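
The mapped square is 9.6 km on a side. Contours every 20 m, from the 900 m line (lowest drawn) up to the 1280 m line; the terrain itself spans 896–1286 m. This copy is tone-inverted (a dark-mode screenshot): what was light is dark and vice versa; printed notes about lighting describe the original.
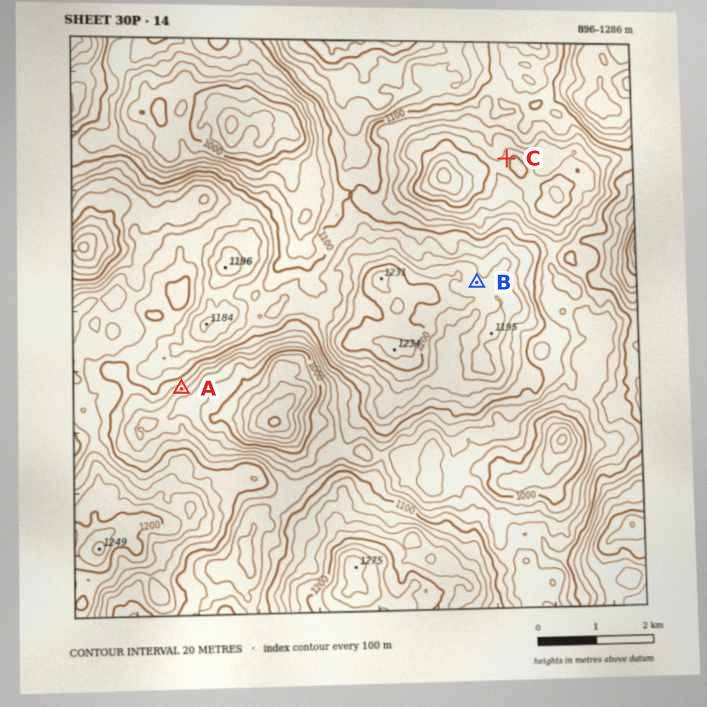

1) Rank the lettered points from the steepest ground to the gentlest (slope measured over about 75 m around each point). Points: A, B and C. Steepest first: A C B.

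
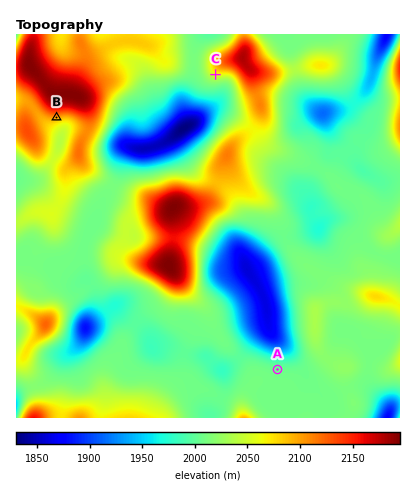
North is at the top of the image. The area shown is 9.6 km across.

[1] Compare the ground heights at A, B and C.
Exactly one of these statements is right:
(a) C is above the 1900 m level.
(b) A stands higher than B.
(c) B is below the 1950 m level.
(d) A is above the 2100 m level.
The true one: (a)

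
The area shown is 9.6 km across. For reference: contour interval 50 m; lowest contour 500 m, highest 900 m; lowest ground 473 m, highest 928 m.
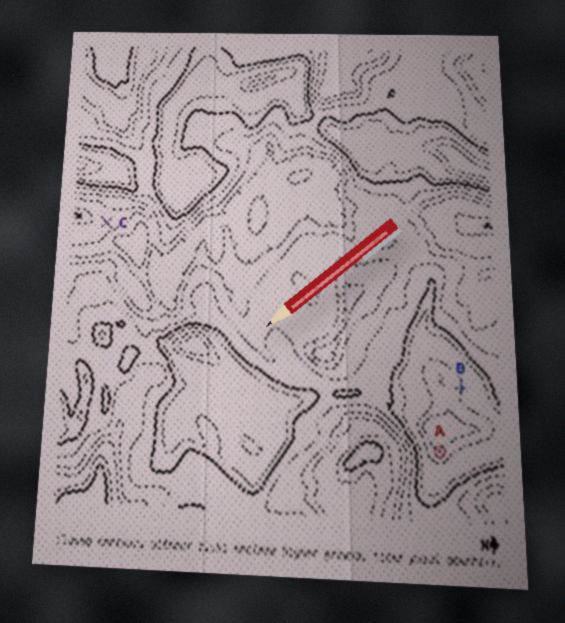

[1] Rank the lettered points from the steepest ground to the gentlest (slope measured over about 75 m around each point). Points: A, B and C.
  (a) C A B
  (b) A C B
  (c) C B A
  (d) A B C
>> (d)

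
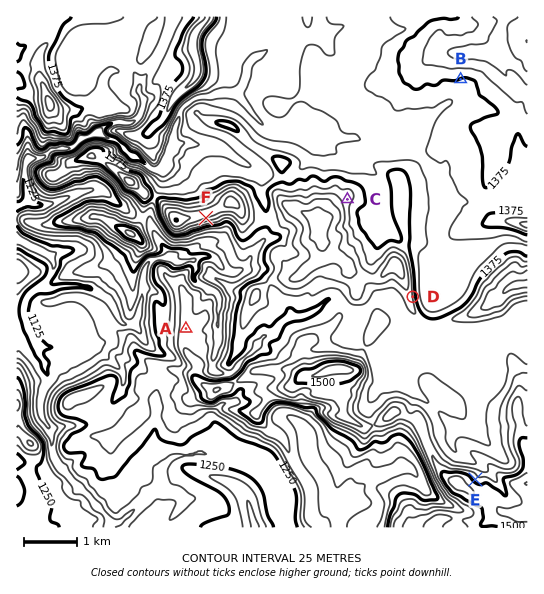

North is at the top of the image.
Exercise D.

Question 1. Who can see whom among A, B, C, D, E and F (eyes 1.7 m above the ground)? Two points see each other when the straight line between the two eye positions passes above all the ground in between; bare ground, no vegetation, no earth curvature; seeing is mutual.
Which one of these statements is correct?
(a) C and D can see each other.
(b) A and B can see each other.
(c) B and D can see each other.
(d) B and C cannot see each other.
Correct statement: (c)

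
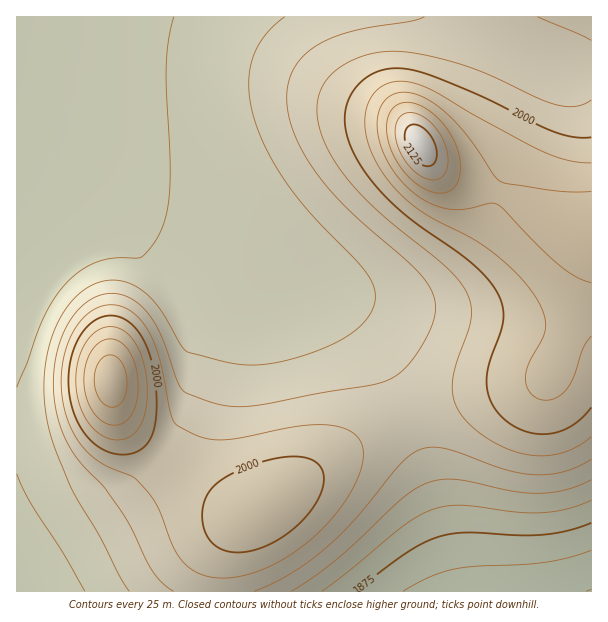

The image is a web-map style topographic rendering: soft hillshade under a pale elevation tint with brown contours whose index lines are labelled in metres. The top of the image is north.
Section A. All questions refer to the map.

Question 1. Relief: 1825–2145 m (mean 1955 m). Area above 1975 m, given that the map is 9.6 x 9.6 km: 30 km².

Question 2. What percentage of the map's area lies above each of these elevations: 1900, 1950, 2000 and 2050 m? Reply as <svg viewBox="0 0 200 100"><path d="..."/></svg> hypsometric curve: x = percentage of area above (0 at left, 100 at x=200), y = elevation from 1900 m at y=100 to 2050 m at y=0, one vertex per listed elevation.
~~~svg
<svg viewBox="0 0 200 100"><path d="M162 100l-65-33-56-34-30-33"/></svg>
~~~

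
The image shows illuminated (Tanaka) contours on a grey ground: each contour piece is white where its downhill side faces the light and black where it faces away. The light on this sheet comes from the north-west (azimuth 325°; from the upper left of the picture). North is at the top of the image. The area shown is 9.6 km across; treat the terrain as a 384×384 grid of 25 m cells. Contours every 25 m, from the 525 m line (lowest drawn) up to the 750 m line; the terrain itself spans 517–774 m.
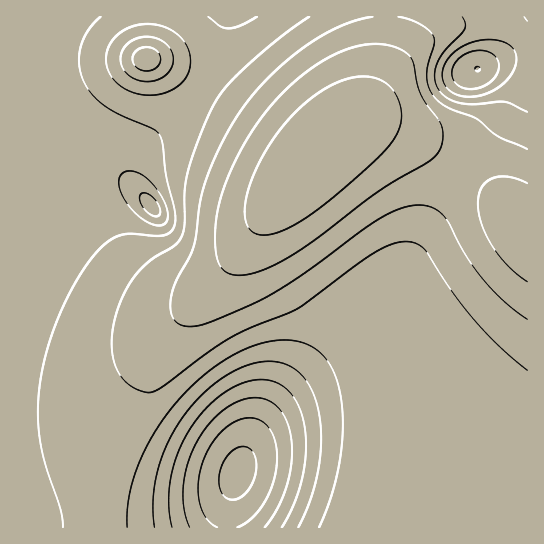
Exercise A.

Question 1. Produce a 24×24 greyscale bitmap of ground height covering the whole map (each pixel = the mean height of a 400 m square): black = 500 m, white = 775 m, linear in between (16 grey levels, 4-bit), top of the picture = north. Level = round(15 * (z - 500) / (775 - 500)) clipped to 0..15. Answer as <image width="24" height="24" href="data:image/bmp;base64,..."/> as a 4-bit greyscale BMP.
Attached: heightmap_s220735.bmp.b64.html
<image width="24" height="24" href="data:image/bmp;base64,Qk2WAQAAAAAAAHYAAAAoAAAAGAAAABgAAAABAAQAAAAAACABAAATCwAAEwsAABAAAAAAAAAAAAAAABEREQAiIiIAMzMzAERERABVVVUAZmZmAHd3dwCIiIgAmZmZAKqqqgC7u7sAzMzMAN3d3QDu7u4A////AIiIiHUyI1eJmZmZmYiIiHUyEkaJmZmZmYiIiHUxEjZ4mZmZmYiImHZCEjV4mZmZmYiJmYdTIkV4mZmZmYiZmZhkM0Z4mZmZmYiZmqmGVVaIiZmZmYiZmqqYdneIiZmZmYiZqqupmIiIiJmZmoiJqru7qZmZiZmZqoiJmru7u6qZmZmau4iImqu8zLqpmZmqvIiImaq83cy6mZqrzXiIiJm83d3Lqqq83XeIh2i83u7cu6u83Xd3dmm83u7tzLvM3Xd3d3ms3v/+3czMzHd3d4mrzu//7dzMy3d4iImaze//7t3LuneIiJmavN7v7ty6qneImqmZq83u7tuHiXiJrMqZmrzd3cp2eHiJrMqZmavMzMuXiHeImqmYiZq7u7upmA=="/>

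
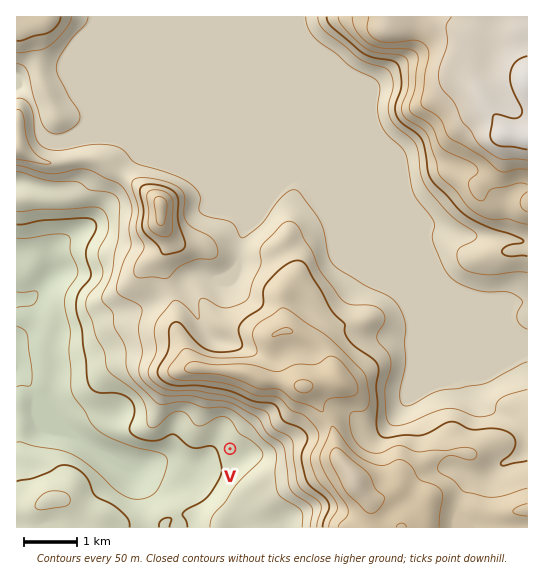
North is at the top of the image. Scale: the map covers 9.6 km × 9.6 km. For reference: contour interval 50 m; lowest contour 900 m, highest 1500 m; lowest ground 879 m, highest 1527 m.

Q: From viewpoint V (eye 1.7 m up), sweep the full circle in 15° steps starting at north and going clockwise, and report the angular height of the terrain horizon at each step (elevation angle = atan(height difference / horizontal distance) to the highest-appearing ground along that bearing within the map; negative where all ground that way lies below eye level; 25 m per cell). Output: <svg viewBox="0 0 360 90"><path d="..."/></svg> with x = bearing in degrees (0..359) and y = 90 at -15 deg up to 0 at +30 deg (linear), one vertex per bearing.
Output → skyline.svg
<svg viewBox="0 0 360 90"><path d="M0 33l15-2 15 1 15 2 15 3 15 3 15-2 15 2 15 5 15 7 15 1 15 1 15 2 15 2 15 4 15 0 15-2 15-1 15 3 15-4 15-3 15-9 15-8 15-3"/></svg>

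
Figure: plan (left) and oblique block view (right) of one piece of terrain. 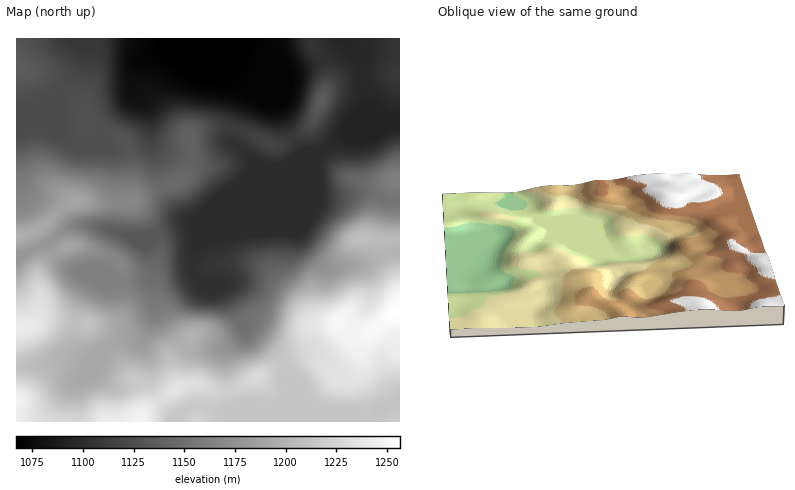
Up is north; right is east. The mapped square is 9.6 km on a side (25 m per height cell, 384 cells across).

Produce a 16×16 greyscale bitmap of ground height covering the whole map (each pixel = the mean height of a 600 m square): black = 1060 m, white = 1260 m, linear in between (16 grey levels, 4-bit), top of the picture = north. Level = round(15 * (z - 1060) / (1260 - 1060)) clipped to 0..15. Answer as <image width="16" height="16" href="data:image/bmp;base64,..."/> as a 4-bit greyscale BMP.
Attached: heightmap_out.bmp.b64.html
<image width="16" height="16" href="data:image/bmp;base64,Qk32AAAAAAAAAHYAAAAoAAAAEAAAABAAAAABAAQAAAAAAIAAAAATCwAAEwsAABAAAAAAAAAAAAAAABEREQAiIiIAMzMzAERERABVVVUAZmZmAHd3dwCIiIgAmZmZAKqqqgC7u7sAzMzMAN3d3QDu7u4A////ANzN3czLu7zL26u83czLzdy7qqq7qrzd7dy6qaqXnN7u3LqYh2aL3u7LmIdkNXmrzaqIhlM0ZomrqZdmUzNEabuZh3ZDMzM2mYmYh2UzMzVnd3ZmZlMzNWdVVVVWQ0QzNFVVQ0VDI0MjVVQiIhERVDNVRCERERE0M1REIREREjMz"/>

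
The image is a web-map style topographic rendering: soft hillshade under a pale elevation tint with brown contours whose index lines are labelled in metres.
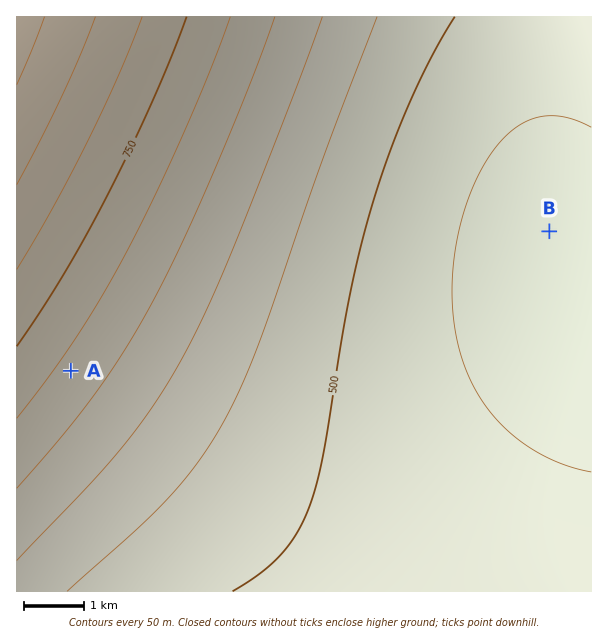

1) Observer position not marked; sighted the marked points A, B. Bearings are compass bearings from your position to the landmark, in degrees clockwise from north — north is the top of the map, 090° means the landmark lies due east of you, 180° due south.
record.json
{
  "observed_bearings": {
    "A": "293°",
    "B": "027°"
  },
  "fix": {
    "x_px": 406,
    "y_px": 513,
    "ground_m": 480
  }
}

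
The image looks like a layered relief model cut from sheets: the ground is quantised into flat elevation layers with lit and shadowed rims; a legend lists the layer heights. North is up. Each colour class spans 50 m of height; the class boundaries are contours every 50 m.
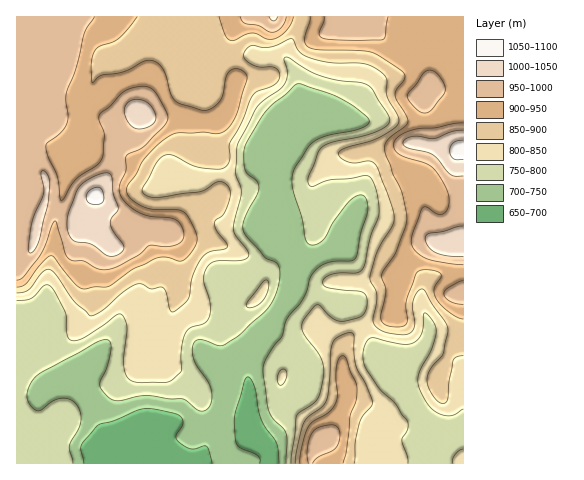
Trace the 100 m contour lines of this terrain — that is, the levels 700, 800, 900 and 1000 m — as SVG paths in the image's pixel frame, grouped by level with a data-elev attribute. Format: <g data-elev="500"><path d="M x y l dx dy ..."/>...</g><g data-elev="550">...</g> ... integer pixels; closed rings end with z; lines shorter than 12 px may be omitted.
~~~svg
<g data-elev="700"><path d="M84 463l-3-17 16-20 19-6 22-10 9-2 26 5 7 3 3 7-7 12 1 5 6 5 7 4 5 0 9-3 3 0 5 17"/><path d="M259 463l1-3-2-4-19-9-4-7 0-26 9-32 4-5 3 2 4 8 4 24 3 10 15 23 2 19"/></g><g data-elev="800"><path d="M408 463l-1-7-5-16 6-10 0-9-13-18-16-14-14-21-2-7 0-8 5-13 6-2 28 6 11-1 5-4 3-5 3-20 2-1 8 10 2 10-5 17-12 24-1 7 1 8 9 16 11 9 13 2 11-7"/><path d="M463 449l-3 1-5 4-2 5 0 4"/><path d="M280 385l4-2 3-6-1-6-2-2-4 2-2 5 0 6z"/><path d="M247 307l8 0 8-7 5-12-1-8-4 2-14 18-3 5z"/><path d="M17 300l14-1 12-13 4-1 3 1 5 6 10 20 2 23 2 4 4 2 11-3 32-23 6-1 3 6 2 7-4 34 2 10 2 6 5 4 7 2 26 0 6-2 10-10 0-22 5-16 6-6 12-4 5-7 1-14-6-22 0-7 3-6 8-6 26-1 5-1 3-3-2-6-11-14-3-6 1-8 7-29-5-20 1-26 20-41 8-7 15-10 5-6 2-10-3-14 4-2 20 13 14 6 17 4 22 3 7 2 4 4 16 26 2 4-2 5-5 5-12 5-37 8-11 4-5 6-10 28 1 5 3 2 17-7 21-2 15-3 5 2 4 6 4 13 1 18-9 23-6 30-7 6-17 0-10 2-5 3-2 5 1 3 4 2 35 5 4 5 0 9-2 6-4 4-20 4-8-3-13-12-4-1-13 16-1 5 1 6 18 25 2 8 1 10-4 17-3 7-20 17-6 47"/></g><g data-elev="900"><path d="M343 463l3-12 4-34 6-15 1-12-1-7-6-12-3-11-4-4-4 2-3 9 0 12 1 16-1 8-7 9-15 9-6 6-6 18-2 18"/><path d="M17 287l9-3 14-19 10-9 4 1 22 28 5 3 4 1 10-2 14-1 23-16 25-12 9-1 13 4 3 0 7-6 7-10 1-6-1-7-7-13-4-6-7-3-24-1-11-3-13-9-3-4 0-6 18-29 13-13 11-9 11-3 23-1 14 2 10-4 5-8 5-9 10-37-2-3-6-4-4 0-5 2-4 6-3 17-3 7-7 7-9 3-23-7-6-3-4-7-7-24-5-6-6-3-9 0-22 11-20 3-10 8-1-20 4-13 4-4 19-7 19-22"/><path d="M219 17l7 19 3 4 3 1 14-7 6-1 15 6 9-1 11-9 6-12"/><path d="M310 17l-5 22 0 4 3 4 11 3 38 0 14 2 27 16 7 7-1 5-7 9-2 6 2 6 10 16 1 6-3 3-17 13-3 5-1 4 9 26 9 19 4 20 1 8-11 31-14 22 4 17-5 24 1 6 3 4 6 2 9 0 6-2 1-5-1-15 2-10 8-22 3-2 6-1 9 1 6 2 1 4-7 11 2 10 12 14 10 5 5 2"/></g><g data-elev="1000"><path d="M108 256l4 0 6-1 5-4 1-3-13-23 0-7 6-7 1-3-5-15-1-17-2-2-4-1-15 5-12 9-10 24-2 13 2 10 4 6 4 2 14 2z"/><path d="M29 252l2 1 3-3 5-8 9-39 1-23-2-6-4-3-2 1 0 2 3 19-12 30-4 23z"/><path d="M463 226l-21 6-12 1-3 2-2 3 3 8 7 6 12 4 16 1"/><path d="M463 130l-11 2-18 7-16-3-7 1-6 2-2 4 1 2 3 3 26 7 19 20 11 1"/><path d="M136 129l7 0 7-3 4-3 2-5-2-7-4-7-5-3-7-2-9 3-5 8 4 12 4 4z"/><path d="M269 17l4 4 3-1 1-3"/></g>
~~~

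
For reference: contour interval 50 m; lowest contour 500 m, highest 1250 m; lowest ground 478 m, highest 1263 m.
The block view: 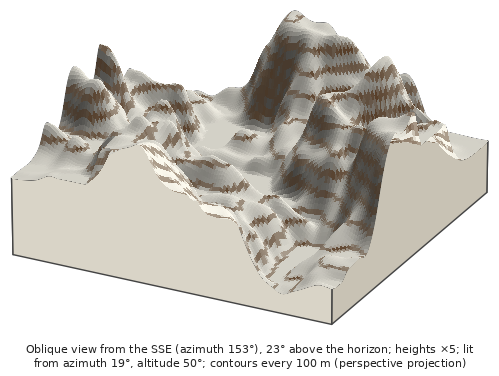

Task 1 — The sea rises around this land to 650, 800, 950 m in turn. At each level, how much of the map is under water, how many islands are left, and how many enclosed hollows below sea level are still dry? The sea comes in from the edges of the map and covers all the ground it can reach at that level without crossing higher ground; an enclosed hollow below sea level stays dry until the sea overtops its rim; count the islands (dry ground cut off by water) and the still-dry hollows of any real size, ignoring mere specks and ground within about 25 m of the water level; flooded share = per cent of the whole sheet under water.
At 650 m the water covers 23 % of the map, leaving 0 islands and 0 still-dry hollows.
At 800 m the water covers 47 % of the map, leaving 0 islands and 0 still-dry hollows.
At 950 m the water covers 75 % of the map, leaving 0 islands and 0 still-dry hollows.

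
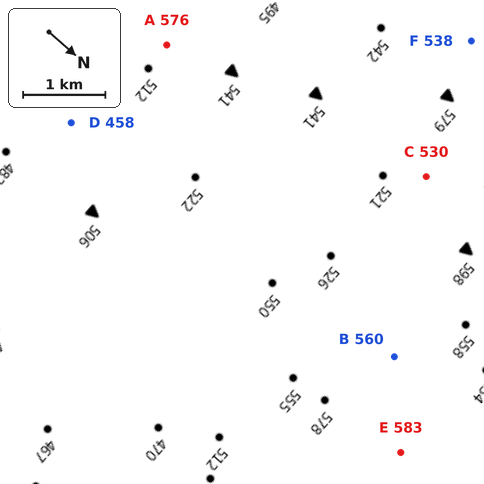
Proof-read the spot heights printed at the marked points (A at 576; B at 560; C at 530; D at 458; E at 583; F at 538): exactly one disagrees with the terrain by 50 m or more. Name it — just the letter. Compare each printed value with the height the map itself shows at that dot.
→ A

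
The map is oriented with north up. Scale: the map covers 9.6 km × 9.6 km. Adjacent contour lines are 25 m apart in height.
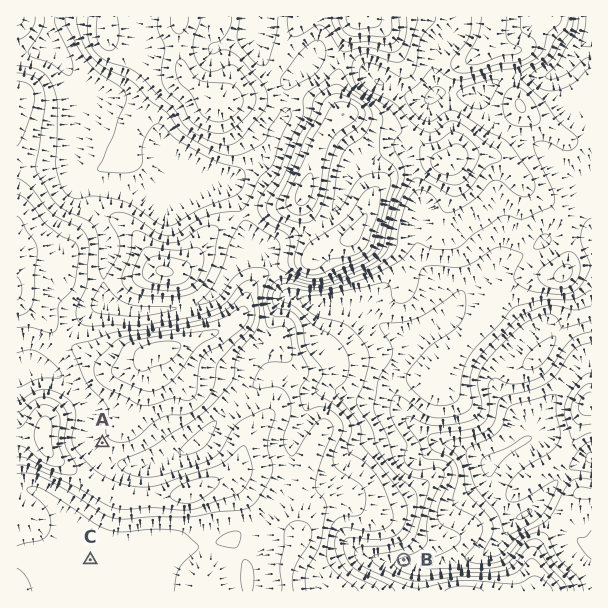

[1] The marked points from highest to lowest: A C B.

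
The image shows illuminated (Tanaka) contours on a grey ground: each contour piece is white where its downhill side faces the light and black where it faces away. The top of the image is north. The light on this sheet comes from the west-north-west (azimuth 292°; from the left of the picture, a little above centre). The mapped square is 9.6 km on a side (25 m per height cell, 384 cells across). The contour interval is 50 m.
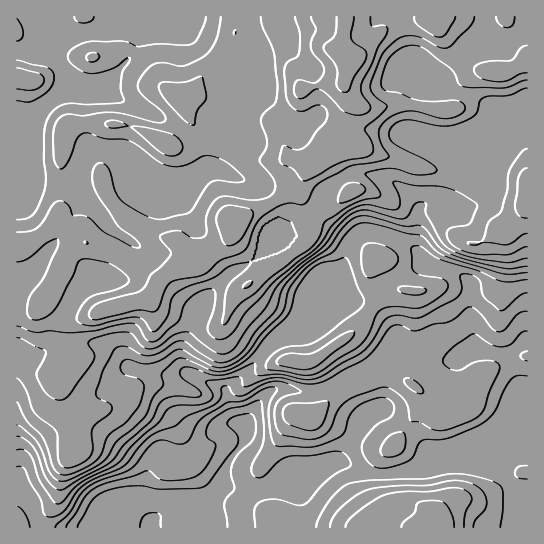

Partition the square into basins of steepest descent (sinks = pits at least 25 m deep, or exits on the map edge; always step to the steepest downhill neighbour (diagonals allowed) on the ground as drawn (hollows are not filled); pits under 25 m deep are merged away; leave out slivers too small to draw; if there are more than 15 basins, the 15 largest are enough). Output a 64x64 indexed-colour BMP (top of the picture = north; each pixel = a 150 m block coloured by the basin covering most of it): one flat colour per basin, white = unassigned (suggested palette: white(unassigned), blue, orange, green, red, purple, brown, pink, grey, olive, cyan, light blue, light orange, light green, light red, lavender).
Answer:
<image width="64" height="64" href="data:image/bmp;base64,Qk12CAAAAAAAAHYAAAAoAAAAQAAAAEAAAAABAAQAAAAAAAAIAAATCwAAEwsAABAAAAAAAAAA////ALR3HwAOf/8ALKAsACgn1gC9Z5QAS1aMAMJ34wB/f38AIr28AM++FwDox64AeLv/AIrfmACWmP8A1bDFABERERERERERERERERERERERERERERERERERERERERERERERERERERERERERERERERERERERERERERERERERERERERERERERERERERERERERERERERERERERERERERERERERERERERERERERERERERERERERERERERERERERERERERERERERERERERERERERERERERERERERERERERERERERERERERERERERERERERERERERERERERERERERERERERERERERERERERERERERERERERERERERERERERERERERERERERERERERERERERERERERERERERERERERERERERERERERERERERERERERERERERERERERERERERERERERERERERERERERERERERERERERERERERERERERERERERERERERERERERERERERERERERERERERERERERERERERERERERERERERERERERERERERERERERERERERERERERERERERERERERERERERERERERERERERERERERERERERERERERERERERERERERERERERERERERERERERERERERERERERERERERERERERERERERERERERERERERERERERERERERERERERERERERERERERERERERERERERERERERERERERERERERERERERERERERERERERERERERERERERERERERERERERERERERERERERERERERERERERERERERERERERERERERERERERERERERERERERERERERERERERERERERERERERERERERERERERERERERERERERERERERERERERERERERERERERERERERERERERERERERERERERERERERERERERERERERERERERERERERERERERERERERERERERERERERERERERERERERERERERERERERERERERERERERERERERERERERERERERERERERERERERERERERERERERERERERERERERERERERERERERERERERERERERERERERERERERERERERERERERERERERERERERERERERERERERERERERERERERERERERERERERERERERERERERERERERERERERERERERERERERERERERERERERERERERERERERERERERERERERERERERERERERERERERERERERERERERERERERERERERERERERERERERERERERERERERERERERERERERERERERERERERERERERERERERERERERERERERERERERERERERERERERERESIRERERERERERERERERERERERERERERERERERERERESIiIREREREREREREREREREREREREREREREREREREREiIiIiIRERERERERERERERERERERERERERERERERERIiIiIiIiEREREREREREREREREREREREREREREREREiIiIiIiIiIiERERERERERERERERERERERERESIhESIiIiIiIiIiIiIhERERERERERERERERERERERERIiIiIiIiIiIiIiIiIiEREREREREREREREREREREREREiIiIiIiIiIiIiIiIiIhERERERERERERERERERERERESIiIiIiIiIiIiIiIiIiIRERERERERERERERERERERERIiIiIiIiIiIiIiIiIiIiIhEREREREREREREREREREREiIiIiIiIiIiIiIiIiIiIiIRERERERERERERERERERESIiIiIiIiIiIiIiIiIiIiIiIRERERERERERERERERERIiIiIiIiIiIiIiIiIiIiIiIiEREREREREREREREREREiIiIiIiIiIiIiIiIiIiIiIiIRERERERERERERERERESIiIiIiIiIiIiIiIiIiIiIiIiERERERERERERERERERIiIiIiIiIiIiIiIiIiIREREREREREREREREREREREREiIiIiIiIiIiIiIiIiIRERERERERERERERERERERERESIiIiIiIiIiIiIiIiERERERERERERERERERERERERERIiIiIiIiIiIiIiIhEREREREREREREREREREREREREREiIiIiIiIiIiIiIhERERERERERERERERERERERERERESIiIiIiIiIiIiIiERERERERERERERERERERERERERERIiIiIiIiIiIiIiEREREREREREREREREREREREREREREiIiIiIiIiIiIiIRERERERERERERERERERERERERERESIiIiIiIiIiIiIiERERERERERERERERERERERERERERIiIiIiIiIiIiIiIhEREREREREREREREREREREREREREiIiIiIiIiIiIiIiERERERERERERERERERERERERERESIiIiIiIiIiIiIiIhERERERERERERERERERERERERERIiIiIiIiIiIiIiIiIREREREREREREREREREREREREREiIiIiIiIiIiIiIiIiERERERERERERERERERERERERESIiIiIiIiIiIiIiIiIhERERERERERERERERERERERERIiIiIiIiIiIiIiIiIiEREREREREREREREREREREREREiIiIiIiIiIiIiIiIiIRERERERERERERERERERERERESIiIiIiIiIiIiIiIiIhERERERERERERERERERERERER"/>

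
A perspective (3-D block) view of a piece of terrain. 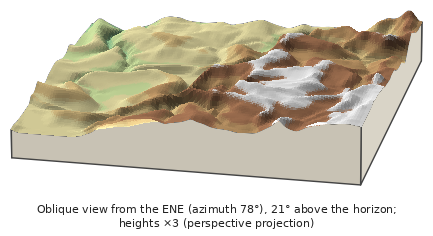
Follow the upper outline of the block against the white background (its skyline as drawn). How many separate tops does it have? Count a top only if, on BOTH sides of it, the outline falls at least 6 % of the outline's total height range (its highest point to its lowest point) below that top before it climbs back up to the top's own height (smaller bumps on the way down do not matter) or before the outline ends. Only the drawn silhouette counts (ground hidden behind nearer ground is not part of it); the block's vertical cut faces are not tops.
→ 3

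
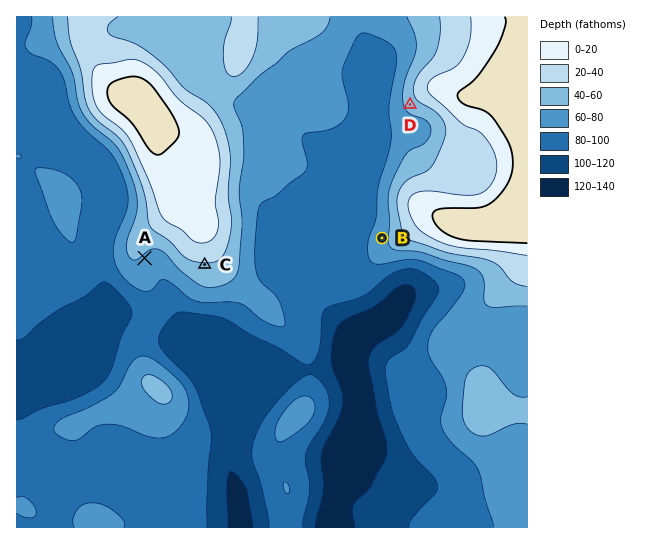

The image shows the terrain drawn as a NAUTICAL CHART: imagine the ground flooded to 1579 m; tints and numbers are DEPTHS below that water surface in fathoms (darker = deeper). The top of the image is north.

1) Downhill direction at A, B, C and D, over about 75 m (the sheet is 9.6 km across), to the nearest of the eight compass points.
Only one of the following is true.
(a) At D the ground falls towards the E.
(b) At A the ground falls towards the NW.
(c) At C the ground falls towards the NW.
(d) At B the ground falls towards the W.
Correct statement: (d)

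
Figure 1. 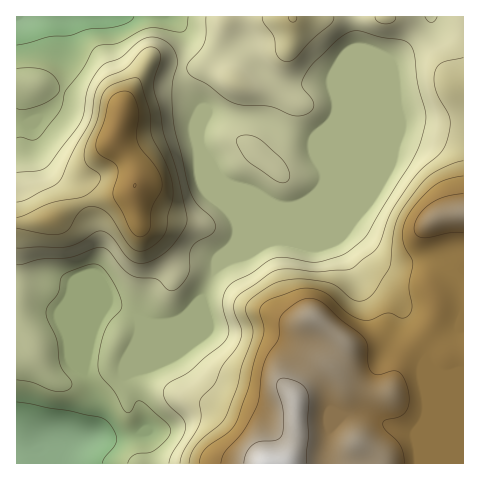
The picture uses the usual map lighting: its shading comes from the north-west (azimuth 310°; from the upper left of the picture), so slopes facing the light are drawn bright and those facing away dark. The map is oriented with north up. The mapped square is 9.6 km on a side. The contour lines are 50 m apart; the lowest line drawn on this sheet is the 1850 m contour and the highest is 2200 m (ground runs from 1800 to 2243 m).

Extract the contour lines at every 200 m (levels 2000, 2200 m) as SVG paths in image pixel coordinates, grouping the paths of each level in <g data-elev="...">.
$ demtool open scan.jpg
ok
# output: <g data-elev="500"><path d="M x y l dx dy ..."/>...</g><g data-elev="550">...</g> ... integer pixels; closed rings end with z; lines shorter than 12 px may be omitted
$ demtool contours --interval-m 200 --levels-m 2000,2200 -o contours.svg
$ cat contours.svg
<g data-elev="2000"><path d="M17 248l51-1 12-5 16-10 6-1 10 6 18 23 6 3 7 0 9-2 10-6 9-7 7-10 8-13 1-8-9-43-14-40-4-24-6-20 0-11 7-20-1-6-3-4-5-2-7 1-19 20-18 9-6 4-7 13-5 28-17 29-13 29-8 7-26 13-9 2"/><path d="M463 58l-19 4-5 3-3 4-2 9 1 11 15 30 0 10-3 12-7 12-24 23-20 27-8 15-8 25-5 8-21 16-6 3-30 2-28-3-14 1-34 23-6 5-2 10 7 21-1 11-4 9-14 18-8 17-13 15-1 24-17 29-3 11"/><path d="M262 17l1 5 11 16 3 17 4 5 6 2 8-4 17-18 18-15 3-5 1-3"/><path d="M375 17l3 5 8 2 8-3 2-4"/></g><g data-elev="2200"><path d="M307 463l1-28 0-40-2-6-5-5-8-4-9-2-5 1-2 6 6 26 0 16-1 8-6 5-16 1-7 3-7 9-2 10"/></g>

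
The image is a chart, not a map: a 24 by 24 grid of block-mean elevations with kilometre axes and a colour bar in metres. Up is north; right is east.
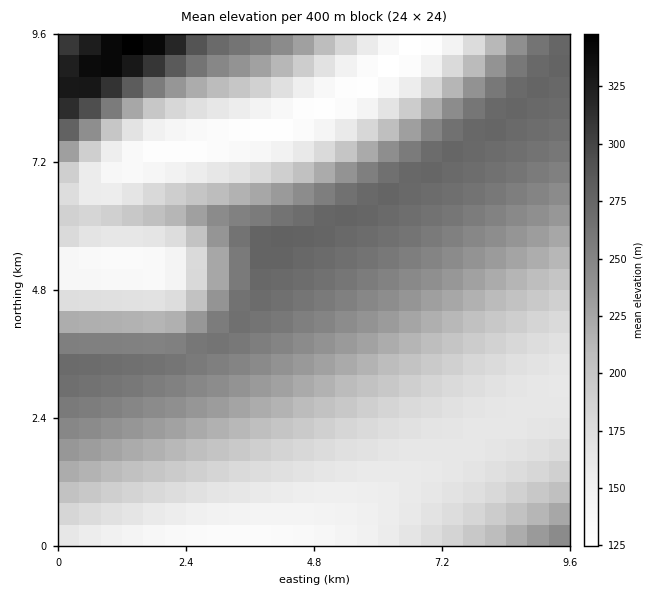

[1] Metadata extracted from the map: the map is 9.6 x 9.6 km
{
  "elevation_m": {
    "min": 120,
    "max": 350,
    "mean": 210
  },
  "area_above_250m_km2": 24.8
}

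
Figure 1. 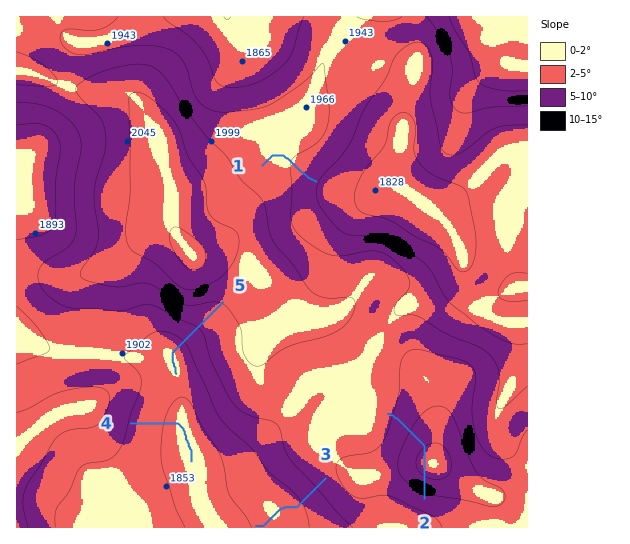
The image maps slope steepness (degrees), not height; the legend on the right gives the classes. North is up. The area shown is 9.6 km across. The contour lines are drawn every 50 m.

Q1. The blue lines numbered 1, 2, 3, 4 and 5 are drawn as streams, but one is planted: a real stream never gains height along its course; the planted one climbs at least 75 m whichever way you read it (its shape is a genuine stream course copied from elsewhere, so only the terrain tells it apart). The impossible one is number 2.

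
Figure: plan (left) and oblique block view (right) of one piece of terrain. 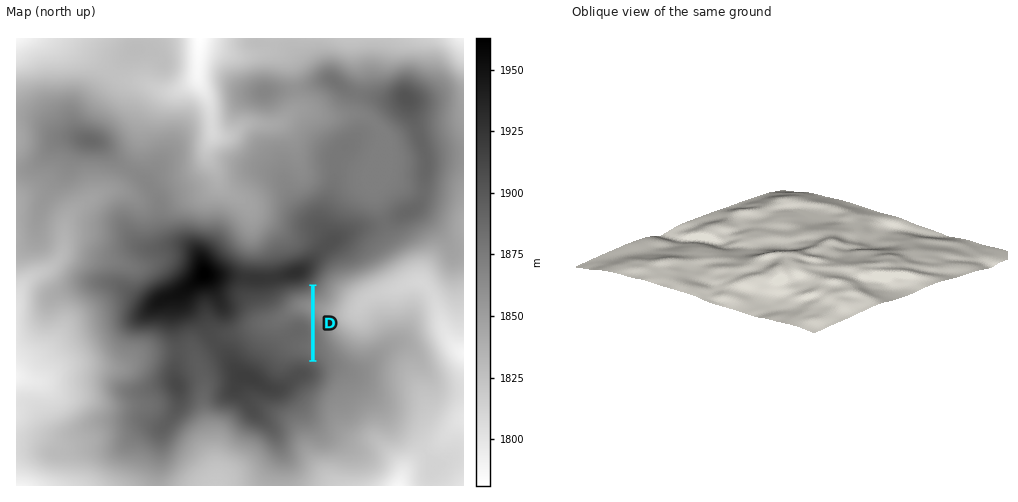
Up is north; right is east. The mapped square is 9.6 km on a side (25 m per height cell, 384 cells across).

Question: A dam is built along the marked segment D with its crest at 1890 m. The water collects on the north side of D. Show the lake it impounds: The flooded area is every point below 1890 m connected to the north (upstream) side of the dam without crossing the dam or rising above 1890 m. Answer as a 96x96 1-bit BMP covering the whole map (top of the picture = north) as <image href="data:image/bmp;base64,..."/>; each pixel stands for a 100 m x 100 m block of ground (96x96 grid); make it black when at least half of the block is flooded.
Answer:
<image width="96" height="96" href="data:image/bmp;base64,Qk2+BAAAAAAAAD4AAAAoAAAAYAAAAGAAAAABAAEAAAAAAIAEAAATCwAAEwsAAAIAAAAAAAAA////AAAAAAAAAAAAAAAAAAAAAAAAAAAAAAAAAAAAAAAAAAAAAAAAAAAAAAAAAAAAAAAAAAAAAAAAAAAAAAAAAAAAAAAAAAAAAAAAAAAAAAAAAAAAAAAAAAAAAAAAAAAAAAAAAAAAAAAAAAAAAAAAAAAAAAAAAAAAAAAAAAAAAAAAAAAAAAAAAAAAAAAAAAAAAAAAAAAAAAAAAAAAAAAAAAAAAAAAAAAAAAAAAAAAAAAAAAAAAAAAAAAAAAAAAAAAAAAAAAAAAAAAAAAAAAAAAAAAAAAAAAAAAAAAAAAAAAAAAAAAAAAAAAAAAAAAAAAAAAAAAAAAAAAAAAAAAAAAAAAAAAAAAAAAAAAAAAAAAAAAAAAAAAAAAAAAAAAAAAAAAAAAAAAAAAAAAAAAAAAAAAAAAAAAAAAAAAAAAAAAAAAAAAAAAAAAAAAAAAAAAAAAAAAAAgAAAAAAAAAAAAAAHgAAAAAAAAAAAAAAPgAAAAAAAAAAAAAAfgAAAAAAAAAAAAAA/gAAAAAAAAAAAAAH/gAAAAAAAAAAAAAf/gAAAAAAAAAAAAAf/gAAAAAAAAAAAAAf/gAAAAAAAAAAAAAH/gAAAAAAAAAAAAAB/gAAAAAAAAAAAAAA/gAAAAAAAAAAAAAAfgAAAAAAAAAAAAAAPgAAAAAAAAAAAAAADgAAAAAAAAAAAAAAAAAAAAAAAAAAAAAAAAAAAAAAAAAAAAAAAAAAAAAAAAAAAAAAAAAAAAAAAAAAAAAAAAAAAAAAAAAAAAAAAAAAAAAAAAAAAAAAAAAAAAAAAAAAAAAAAAAAAAAAAAAAAAAAAAAAAAAAAAAAAAAAAAAAAAAAAAAAAAAAAAAAAAAAAAAAAAAAAAAAAAAAAAAAAAAAAAAAAAAAAAAAAAAAAAAAAAAAAAAAAAAAAAAAAAAAAAAAAAAAAAAAAAAAAAAAAAAAAAAAAAAAAAAAAAAAAAAAAAAAAAAAAAAAAAAAAAAAAAAAAAAAAAAAAAAAAAAAAAAAAAAAAAAAAAAAAAAAAAAAAAAAAAAAAAAAAAAAAAAAAAAAAAAAAAAAAAAAAAAAAAAAAAAAAAAAAAAAAAAAAAAAAAAAAAAAAAAAAAAAAAAAAAAAAAAAAAAAAAAAAAAAAAAAAAAAAAAAAAAAAAAAAAAAAAAAAAAAAAAAAAAAAAAAAAAAAAAAAAAAAAAAAAAAAAAAAAAAAAAAAAAAAAAAAAAAAAAAAAAAAAAAAAAAAAAAAAAAAAAAAAAAAAAAAAAAAAAAAAAAAAAAAAAAAAAAAAAAAAAAAAAAAAAAAAAAAAAAAAAAAAAAAAAAAAAAAAAAAAAAAAAAAAAAAAAAAAAAAAAAAAAAAAAAAAAAAAAAAAAAAAAAAAAAAAAAAAAAAAAAAAAAAAAAAAAAAAAAAAAAAAAAAAAAAAAAAAAAAAAAAAAAAAAAAAAAAAAAAAAAAAAAAAAAAAAAAAAAAAAAAAAAAAAAAAAAAAAAAAAAAAAAAAAAAAAAAAAAAAAAAAAAAAAAAAAAAAAAAAAAAAAAAAAAAAAAAAA="/>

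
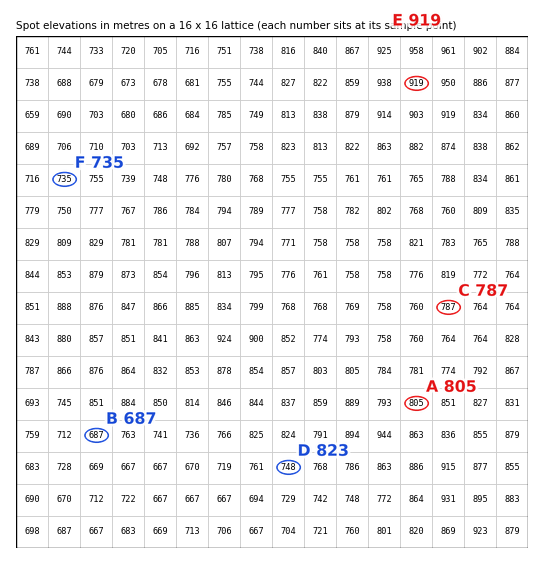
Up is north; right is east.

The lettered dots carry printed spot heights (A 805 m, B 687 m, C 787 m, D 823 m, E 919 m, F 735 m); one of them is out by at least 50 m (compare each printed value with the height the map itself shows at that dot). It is D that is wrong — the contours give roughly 748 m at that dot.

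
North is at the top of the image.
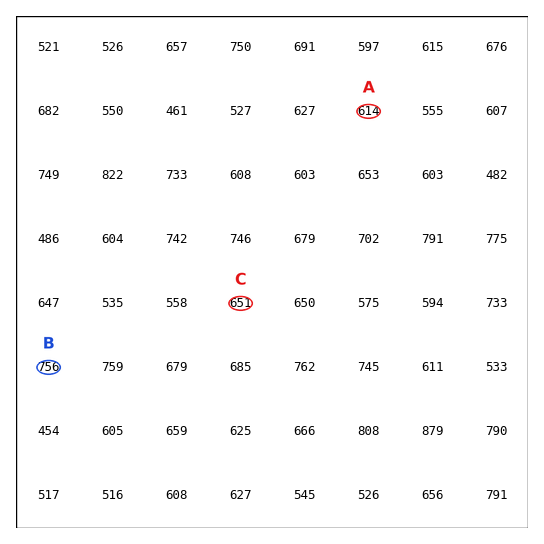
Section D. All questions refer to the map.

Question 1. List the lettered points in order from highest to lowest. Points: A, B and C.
B C A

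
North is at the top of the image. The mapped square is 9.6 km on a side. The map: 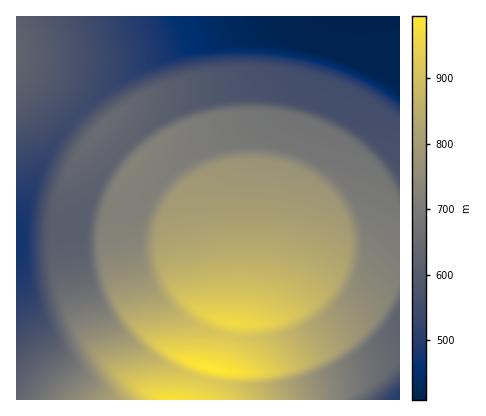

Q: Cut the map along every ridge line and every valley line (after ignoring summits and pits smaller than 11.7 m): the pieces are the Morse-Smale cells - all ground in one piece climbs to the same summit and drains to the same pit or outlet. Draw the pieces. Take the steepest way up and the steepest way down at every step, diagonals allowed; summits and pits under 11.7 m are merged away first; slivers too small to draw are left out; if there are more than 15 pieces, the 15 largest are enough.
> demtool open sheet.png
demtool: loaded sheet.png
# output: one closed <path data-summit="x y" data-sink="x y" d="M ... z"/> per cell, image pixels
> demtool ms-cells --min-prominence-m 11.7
<path data-summit="236 324" data-sink="356 16" d="M400 16l-80 0-21 32-5 26-27 22-2 18-33 24-36 16-16 10-32 33-15 11-3 10 1 10 11 42 15 24 21 21 24 13 30 9 30 2 26-4 18-6 28-16 66-55z"/><path data-summit="212 368" data-sink="356 16" d="M320 16l-10 0-10 14-15 14-5 28-8 7-20 10-38 9-32 11-38 22-34 33-19 34-12 38 7 36 13 30 19 26 18 18 20 14 24 12 26 8 4-12 32 5 30-2 46-38 82-59 0-16-36 31-42 32-20 10-18 5-36 3-22-3-20-6-28-15-15-13-12-16-13-28-8-38 3-12 15-11 32-33 16-10 36-16 33-24 2-18 27-22 5-26 16-22z"/><path data-summit="98 132" data-sink="356 16" d="M308 16l-48 0-36 21-76 27-24 13-28 21-20 18 19 18-20 26-10 20-8 28-1 22 4 0 24-8 10-30 16-28 22-24 18-14 32-17 18-7 52-13 26-14 3-5 4-26 15-14z"/><path data-summit="16 54" data-sink="356 16" d="M260 16l-244 0 0 54 34 24 26 22 26-23 36-24 32-14 54-18z"/><path data-summit="172 400" data-sink="16 242" d="M40 229l-16 0-8 11 0 160 146 0-40-25-34-33-11-20-4-12-13-50-4-30z"/><path data-summit="212 368" data-sink="400 312" d="M400 275l-82 58-44 37-32 3-32-5-4 12 32 6 48-1 24-5 52-16 38-9z"/><path data-summit="172 400" data-sink="356 16" d="M84 223l-28 7 1 16 8 36 8 28 9 22 28 33 30 23 24 12 36 0 6-20-34-12-28-16-26-24-16-20-10-20-10-30-3-24z"/><path data-summit="16 54" data-sink="16 242" d="M16 71l0 167 4-6 6-28 11-30 17-30 22-28-26-22z"/><path data-summit="98 132" data-sink="16 242" d="M76 117l-22 27-17 30-11 30-6 28 4-3 32 1 1-22 8-28 10-20 20-26z"/><path data-summit="172 400" data-sink="400 398" d="M400 358l-62 15-36 13-28 14 126 0z"/><path data-summit="172 400" data-sink="400 312" d="M400 355l-38 9-52 16-24 5-48 1-32-6-6 20 74 0 46-21 42-13 34-7 4-1z"/>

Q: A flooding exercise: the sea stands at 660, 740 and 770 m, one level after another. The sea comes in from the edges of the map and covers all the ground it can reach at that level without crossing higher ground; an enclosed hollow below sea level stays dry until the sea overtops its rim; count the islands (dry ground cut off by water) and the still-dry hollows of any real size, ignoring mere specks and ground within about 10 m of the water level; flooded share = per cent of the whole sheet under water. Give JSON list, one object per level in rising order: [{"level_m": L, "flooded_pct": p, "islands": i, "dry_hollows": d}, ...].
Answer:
[{"level_m": 660, "flooded_pct": 43, "islands": 0, "dry_hollows": 0}, {"level_m": 740, "flooded_pct": 62, "islands": 0, "dry_hollows": 0}, {"level_m": 770, "flooded_pct": 66, "islands": 0, "dry_hollows": 0}]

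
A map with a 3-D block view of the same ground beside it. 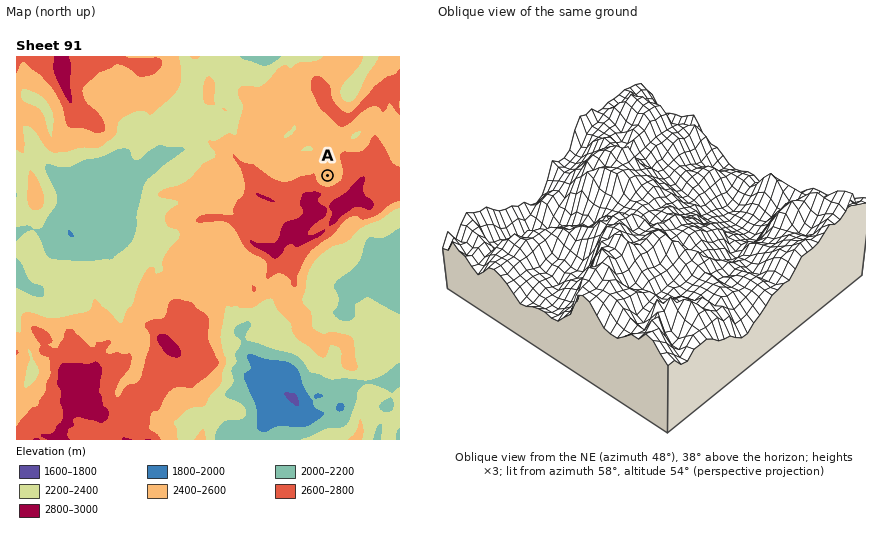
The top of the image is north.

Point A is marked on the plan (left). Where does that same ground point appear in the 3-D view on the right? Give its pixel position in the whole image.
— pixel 633 288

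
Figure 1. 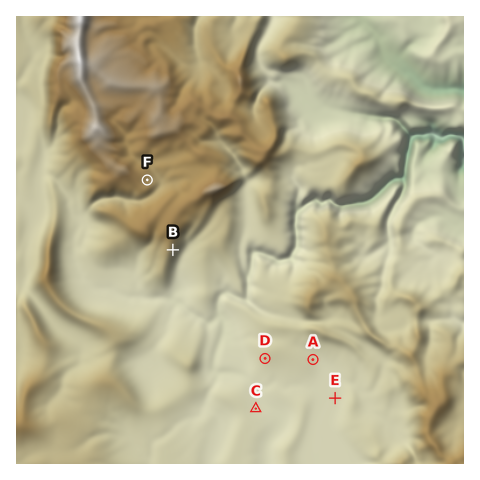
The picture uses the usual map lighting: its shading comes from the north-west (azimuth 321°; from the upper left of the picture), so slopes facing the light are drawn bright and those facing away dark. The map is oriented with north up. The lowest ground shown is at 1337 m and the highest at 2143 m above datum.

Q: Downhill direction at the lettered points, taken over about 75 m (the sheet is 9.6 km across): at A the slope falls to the E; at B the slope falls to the SE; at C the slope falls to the NE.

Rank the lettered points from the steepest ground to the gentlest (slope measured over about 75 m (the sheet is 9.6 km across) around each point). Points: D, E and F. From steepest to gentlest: F D E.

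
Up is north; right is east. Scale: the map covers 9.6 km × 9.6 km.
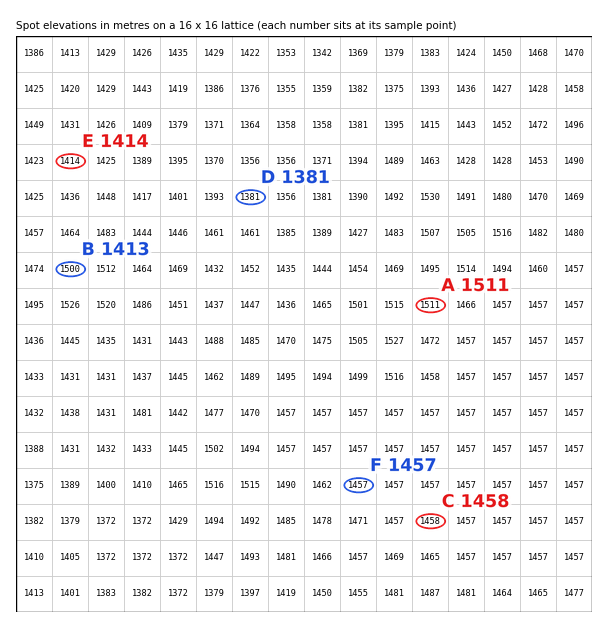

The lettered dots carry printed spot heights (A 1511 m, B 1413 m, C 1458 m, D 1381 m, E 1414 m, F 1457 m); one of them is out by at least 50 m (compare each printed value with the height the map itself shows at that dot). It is B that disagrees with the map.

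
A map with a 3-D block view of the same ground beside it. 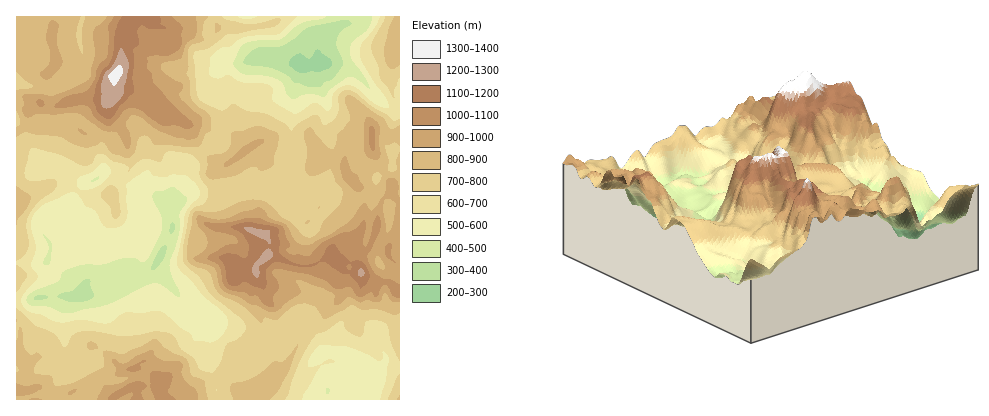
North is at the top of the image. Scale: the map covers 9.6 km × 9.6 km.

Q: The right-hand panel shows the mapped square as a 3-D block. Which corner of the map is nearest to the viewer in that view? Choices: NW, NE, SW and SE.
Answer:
SE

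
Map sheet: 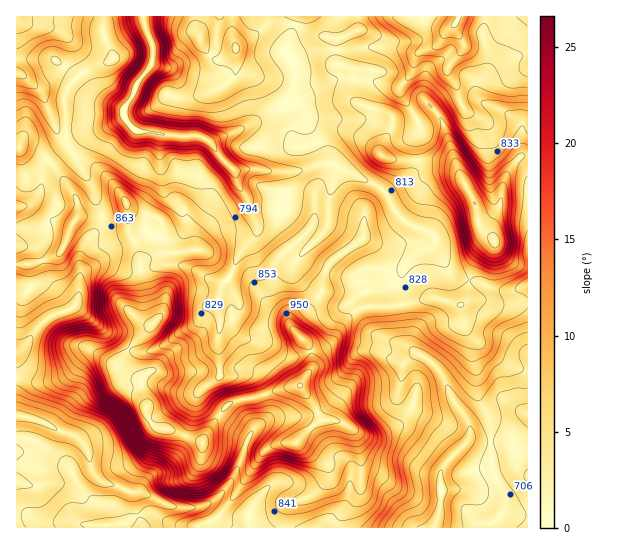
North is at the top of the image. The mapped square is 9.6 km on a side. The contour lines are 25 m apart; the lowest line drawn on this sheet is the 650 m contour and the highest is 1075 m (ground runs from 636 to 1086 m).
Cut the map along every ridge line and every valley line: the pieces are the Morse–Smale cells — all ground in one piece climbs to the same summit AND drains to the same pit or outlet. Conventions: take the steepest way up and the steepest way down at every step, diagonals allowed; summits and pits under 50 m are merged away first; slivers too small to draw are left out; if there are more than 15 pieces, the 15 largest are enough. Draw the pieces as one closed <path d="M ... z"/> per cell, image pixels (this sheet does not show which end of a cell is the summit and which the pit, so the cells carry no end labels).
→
<path d="M143 16l-39 1-1 14 10 27-6 5-12 2-13 8-15 17-3 8 3 51-13 16-7-5-4 6-2 21-6 14-8 4-11 2 0 56 15 1 27-9 9-14 6-19 8-6 29-1 17-8 6 4 25 8 3 4 0 6-6 21-6 7-9 5 7 37 9 18 0 4-25 25-7 12 3 11 12 10 12-8 14 2 22-2 32 0-2-29 4-18 8 1 12 11 8 4 17 3 15 10 12 4 34-12 8-10 0-8 4-12 4-6 10-9 4 11 10-4 35-2-3-23 4-13 11-14 17-8 5-6-1-4-5-5-25-11-9-8-11-20-8-8-42-20-12-1 0-15-12-18-4-16-8-10-14-2-28 18-43 20-5 0-10-5-26 0-18-4-14 0-6-1-7-8-4-6 0-8 9-14 3-10 15-19 2-9 0-10-8-18z"/><path d="M126 207l-4 4-12 4-32 2-5 5-6 19-9 14-27 9-15 1 1 263 180 0 12-6-8-15 16-8 7-8 8-10 9-20 6-18-5-4-11-3-21 0-8 7-32-14-12-1-10-10-7-39-7-3-7-7-3-11 7-12 25-25 0-4-9-18-7-29 0-12-12-31 0-17z"/><path d="M357 311l-13 11-14 22-19 7 1 16-13 18-22 3-14-16-16-4-27 3 1 5 33 0 9 13 5 17 0 8-4 7-12 10-5 10 18 9-32 48-16 21-8 3 2 6 224-1 6-28-1-25 5-11 23-22 3-7-3-13-15-20-13-30-13-12-22-14-22-6-12-7z"/><path d="M345 77l-30 10-30 16 12 1 7 6 4 16 15 23 0 15 12 1 42 20 8 8 11 20 9 8 25 11 5 5 1 4-5 6-17 8-10 11-5 16 2 20 8 2 16-5 14 0 22 6 6-6 4-26 6-15 18-17-12-11-4-7-4-21-15-27-19-56-12-15-6 1-14 11-16 3-8-7-26-8-6-7 2-18z"/><path d="M527 156l-8 1-14 20-5 28-9 18 0 10 4 9-12 9-11 18-5 30-6 6-22-6-14 0-22 6 4 38 7 9 13 7 13 12 13 30 15 20 3 9-3 9 18 4 16-2 16 6 10-4z"/><path d="M527 16l-68 0-4 9-11 9-7 11-12 4-9 6-4 18-13 14-29-7-17 1 0 16 6 7 26 8 8 7 16-3 17-12 3 0 6 6 10 19 15 46 15 27 4 21 4 7 8 7 0-14 9-18 5-28 14-20 9-2z"/><path d="M297 16l-152 0-1 7 9 24 0 10-2 9-15 19-3 10-9 14 1 10 10 12 20 1 18 4 26 0 10 5 5 0 43-20 26-17 10-13 2-22-8-22z"/><path d="M219 371l-32 0-16 2-20-2-5 2-5 5 0 9 8 34 9 7 12 1 32 14 8-7 21 0 15 5 6-10 12-10 4-7 0-8-5-17-4-8-8-6-30 1z"/><path d="M477 440l-8 0-24 23-4 7 0 29-6 28 92 1 1-83-10 2-16-6-16 2z"/><path d="M103 16l-87 1 0 56 6 2 19 16 22 51-3 7-12 10 6 6 13-16-3-51 4-11 18-16 9-6 12-2 6-5-10-27z"/><path d="M458 16l-100 0-1 14-21 9 0 24 17 5 2 2 0 10 15 0 29 7 13-14 4-18 9-6 12-4 7-11 11-9z"/><path d="M223 324l-3 1-3 17 4 29 14-3 24 3 6 2 12 15 10 0 12-3 12-15 1-15-2-3-20 5-24-14-20-4-17-14z"/><path d="M18 73l-2 1 0 72 18 3 15 10 11-10 3-7-22-51z"/><path d="M23 147l-7 0 1 60 10-2 10-8 4-10 0-17 7-11-6-6z"/><path d="M402 305l-35 2-9 2-1 4 14 19 12 7 24 8z"/>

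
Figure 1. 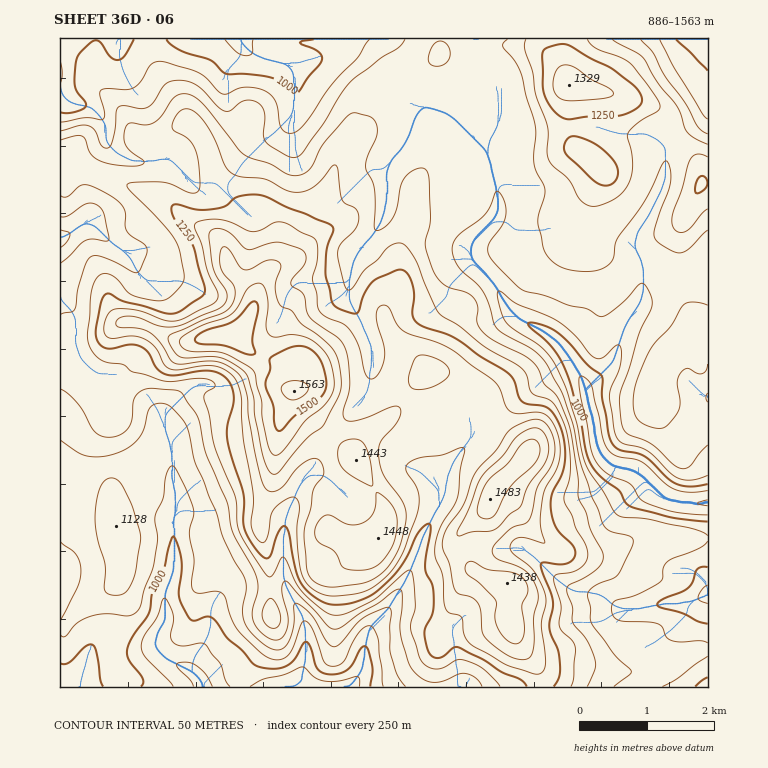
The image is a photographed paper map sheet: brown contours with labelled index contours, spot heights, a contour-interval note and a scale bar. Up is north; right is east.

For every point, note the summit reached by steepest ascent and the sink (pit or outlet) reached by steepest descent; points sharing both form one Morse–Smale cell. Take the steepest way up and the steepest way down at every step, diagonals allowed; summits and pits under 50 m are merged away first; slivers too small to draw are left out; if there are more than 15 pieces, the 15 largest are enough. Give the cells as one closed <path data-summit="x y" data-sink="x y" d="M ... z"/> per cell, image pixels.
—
<path data-summit="294 391" data-sink="202 687" d="M236 332l-13 4-12 0-15 5-22 0-2-2-9 2-33 26-23 27-3 6-6-7-24-15-7-8-7 0 0 317 180 0 4-14 18-20 9-14 1-23-1-2-2-51-8-30 0-19 13-37 0-19 5-33 10-27 5-7 0-17-5-8-29-10-12-7z"/><path data-summit="294 391" data-sink="708 502" d="M473 38l-32 0-1 15-4 6-19 8-19 4-10 5-12 11-12 16-5 16 0 8-7 15-9 9-8 13-8 31-16 25-12 30-5 8-25 13-10 17-10 30-12 14 3 8 8 9 12 7 22 7 11 7 1 21 4 1 13 24 20 21 33-39 6-16 1-9 10 10 24 14 8-11 14-13 3-2 17 2 34 14 8 7 5 12 2 1 26-10 44-26 11-2-12-19-16-16-27-13-15-13-11-22-22-24-4-6 2-12 22-24 5-13-2-17-10-36 0-7 10-20 4-15-4-22-18-30z"/><path data-summit="569 85" data-sink="708 502" d="M562 38l-88 1 5 21 18 30 4 22-4 15-10 20 0 7 10 36 2 17-5 13-22 24-2 12 4 6 22 24 11 22 15 13 27 13 16 16 10 15 12 26 0 8 7 20 1 21 7 17 11 9 19 3 6 4 19 20 8 5 19 5 24 0 0-232-46-3-14 4-3 3-2-13-7-12 0-13 12-19 17-37 1-37 12-12-9-14-9-9-10-5-40-12-22-1-17-5-4-6-4-15z"/><path data-summit="294 391" data-sink="240 39" d="M439 38l-292 1 2 15 7 14 22 30 8 22 10 9 11 17 5 23 6 16 21 23 1 9-5 12-10 13 0 14 7 16 20 19 3 11 4-14 10-17 25-13 5-8 12-30 16-25 8-31 8-13 9-9 5-10 3-20 9-17 19-19 10-5 29-7 9-5 4-6z"/><path data-summit="378 538" data-sink="294 687" d="M409 398l-4 0-18 22-16 10-9 10-7 12-1 6-23-21-10 13-8 19-12 13-15 34-3 20 1 46 5 13 14 22 3 12 0 24-7 34 50 0 8-7 5-10 5-34 3-7 21-22 10-17 12-23 10-31 18-34 4-20 12-25 0-7-14-20-23-23z"/><path data-summit="294 391" data-sink="60 239" d="M67 155l-7 3 0 211 7 1 7 8 24 15 6 7 3-6 22-25 34-28 6-2 27 2 15-5 12 0 13-4 9-9 7-12 2-17-25-27-6-22-9-11-25-13-24-22-61-22-28-14z"/><path data-summit="294 391" data-sink="60 71" d="M147 38l-87 1 0 117 7-1 9 8 28 14 61 22 24 22 25 13 9 11 1 5 3-11 12-17 1-5-1-9-21-23-6-16-5-23-11-17-10-9-8-22-22-30-7-14z"/><path data-summit="490 499" data-sink="708 502" d="M576 370l-10 1-44 26-28 11 5 10 24 25 5 10-34 36-2 5 18 7 9 10 10 17 18 17 12 7 42 2 24-12 22-7 61 4 0-36-24 0-19-5-8-5-19-20-6-4-19-3-11-9-7-17-1-21-7-20 0-8z"/><path data-summit="507 583" data-sink="708 594" d="M481 545l-8 0-10 5 5 13 8 9 9 6 24 9 0 34 5 13 9 15 16 15 5 1 40 0 27 7 32 0 21-5 30-15 14-3 0-55-16 7-27 2-30 7-10 0-19-12-22-4-15-6-46-39-8-2-17 3z"/><path data-summit="490 499" data-sink="708 594" d="M496 495l-6 2-3 10-27 26-2 6 5 10 10-4 8 0 17 5 17-3 8 2 46 39 15 6 22 4 19 12 10 0 30-7 27-2 16-7 0-55-61-4-22 7-24 12-42-2-12-7-18-17-10-17-9-10z"/><path data-summit="569 85" data-sink="708 39" d="M708 38l-144 0-1 27 4 15 7 7 36 5 40 12 10 5 11 11 5 11 5 2 20-12 7-9z"/><path data-summit="294 391" data-sink="294 687" d="M297 392l-6 2-12 31-5 33 0 19-13 37 0 19 8 30 3 71-5 12-23 27-4 8 1 6 56 0 2-2 6-20 1-36-3-12-14-22-5-13-1-46 1-15 12-29 5-10 12-13 8-19 9-10 0-4-19-20z"/><path data-summit="490 499" data-sink="294 687" d="M495 409l-5 0-11 7-9 24-18 25-7 17-4 20-18 34-10 27 1 3 16 0 33-16-5-11 2-6 27-26 7-18 32-32 2-4-2-5-22-23z"/><path data-summit="507 583" data-sink="202 687" d="M478 572l-5 0-6 6-12 22-7 19-3 3 7 7 1 5 9 42 0 11 77 0-1-17-17-22-12-27 0-34-2-3-16-3z"/><path data-summit="701 185" data-sink="708 502" d="M679 135l-3 0-10 9-1 37-17 37-12 19 0 13 7 12 2 13 3-3 14-4 46 1 0-84-6-2 0-10-4-10z"/>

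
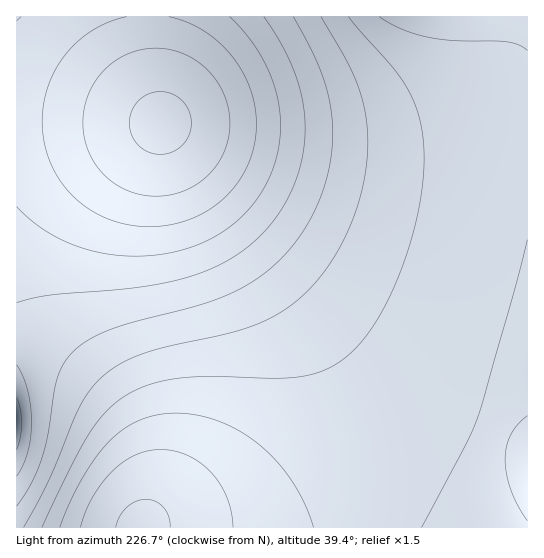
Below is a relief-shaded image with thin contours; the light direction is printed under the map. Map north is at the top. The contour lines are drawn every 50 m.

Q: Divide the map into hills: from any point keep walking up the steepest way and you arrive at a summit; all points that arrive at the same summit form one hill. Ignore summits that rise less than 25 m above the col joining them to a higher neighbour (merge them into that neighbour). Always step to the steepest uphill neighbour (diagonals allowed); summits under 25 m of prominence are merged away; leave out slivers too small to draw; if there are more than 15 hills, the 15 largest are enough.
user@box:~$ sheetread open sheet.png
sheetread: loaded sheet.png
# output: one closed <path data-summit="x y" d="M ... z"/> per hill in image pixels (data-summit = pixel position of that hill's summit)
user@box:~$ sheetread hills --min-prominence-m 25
<path data-summit="161 123" d="M527 16l-511 1 0 321 21 5 16 8 26 18 32 29 18 25 12 26 7 29 0 24-6 26 350-1-5-17-3-23 1-24 4-18 14-31 25-31z"/><path data-summit="17 423" d="M23 339l-7 0 0 188 125 1 6-17 1-33-7-29-12-26-18-25-32-29-26-18z"/><path data-summit="527 473" d="M527 384l-24 30-10 19-6 22-3 32 3 23 6 18 35-1z"/>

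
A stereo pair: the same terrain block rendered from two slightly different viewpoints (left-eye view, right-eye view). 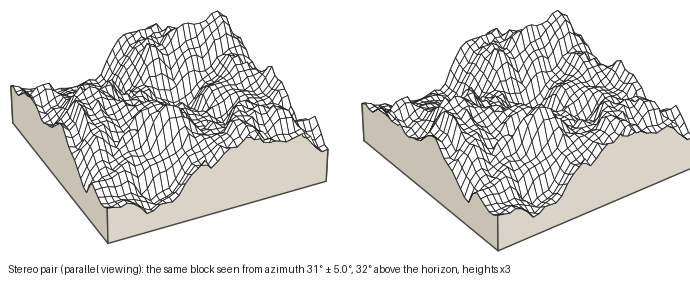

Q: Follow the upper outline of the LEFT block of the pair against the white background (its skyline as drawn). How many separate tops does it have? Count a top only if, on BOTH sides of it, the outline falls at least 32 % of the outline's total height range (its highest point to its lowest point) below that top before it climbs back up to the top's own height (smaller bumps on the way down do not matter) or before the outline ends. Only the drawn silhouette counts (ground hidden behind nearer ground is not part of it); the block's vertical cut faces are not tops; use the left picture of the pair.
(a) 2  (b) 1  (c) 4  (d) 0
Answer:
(b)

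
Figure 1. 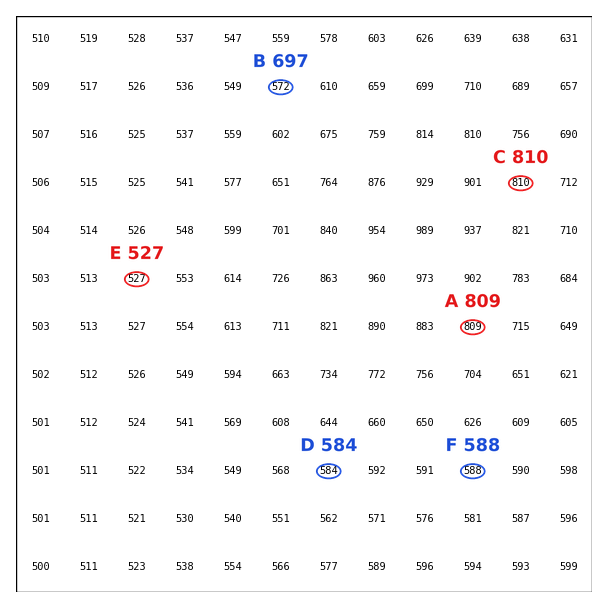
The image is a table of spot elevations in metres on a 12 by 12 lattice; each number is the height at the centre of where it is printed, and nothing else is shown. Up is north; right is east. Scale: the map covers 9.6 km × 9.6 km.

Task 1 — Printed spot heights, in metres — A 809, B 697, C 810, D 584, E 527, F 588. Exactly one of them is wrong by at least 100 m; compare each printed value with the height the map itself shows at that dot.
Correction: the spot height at B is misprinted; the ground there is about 572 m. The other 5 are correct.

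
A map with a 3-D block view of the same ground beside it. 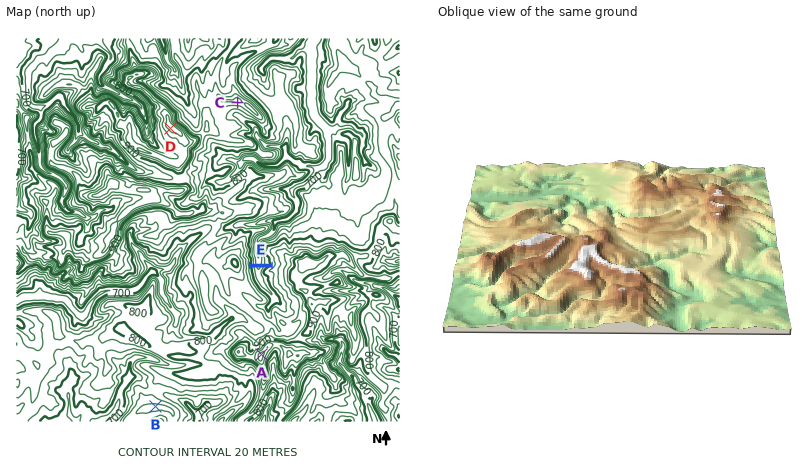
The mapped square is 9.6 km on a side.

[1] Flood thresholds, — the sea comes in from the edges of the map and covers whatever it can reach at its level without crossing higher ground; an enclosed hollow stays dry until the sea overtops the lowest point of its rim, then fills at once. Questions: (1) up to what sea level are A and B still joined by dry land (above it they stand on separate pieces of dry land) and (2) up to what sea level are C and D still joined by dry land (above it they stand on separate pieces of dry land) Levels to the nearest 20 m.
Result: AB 760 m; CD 860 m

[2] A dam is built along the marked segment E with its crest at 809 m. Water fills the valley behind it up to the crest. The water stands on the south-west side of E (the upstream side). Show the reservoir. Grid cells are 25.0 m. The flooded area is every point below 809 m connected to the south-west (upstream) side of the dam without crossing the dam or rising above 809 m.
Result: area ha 43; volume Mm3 7.9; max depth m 54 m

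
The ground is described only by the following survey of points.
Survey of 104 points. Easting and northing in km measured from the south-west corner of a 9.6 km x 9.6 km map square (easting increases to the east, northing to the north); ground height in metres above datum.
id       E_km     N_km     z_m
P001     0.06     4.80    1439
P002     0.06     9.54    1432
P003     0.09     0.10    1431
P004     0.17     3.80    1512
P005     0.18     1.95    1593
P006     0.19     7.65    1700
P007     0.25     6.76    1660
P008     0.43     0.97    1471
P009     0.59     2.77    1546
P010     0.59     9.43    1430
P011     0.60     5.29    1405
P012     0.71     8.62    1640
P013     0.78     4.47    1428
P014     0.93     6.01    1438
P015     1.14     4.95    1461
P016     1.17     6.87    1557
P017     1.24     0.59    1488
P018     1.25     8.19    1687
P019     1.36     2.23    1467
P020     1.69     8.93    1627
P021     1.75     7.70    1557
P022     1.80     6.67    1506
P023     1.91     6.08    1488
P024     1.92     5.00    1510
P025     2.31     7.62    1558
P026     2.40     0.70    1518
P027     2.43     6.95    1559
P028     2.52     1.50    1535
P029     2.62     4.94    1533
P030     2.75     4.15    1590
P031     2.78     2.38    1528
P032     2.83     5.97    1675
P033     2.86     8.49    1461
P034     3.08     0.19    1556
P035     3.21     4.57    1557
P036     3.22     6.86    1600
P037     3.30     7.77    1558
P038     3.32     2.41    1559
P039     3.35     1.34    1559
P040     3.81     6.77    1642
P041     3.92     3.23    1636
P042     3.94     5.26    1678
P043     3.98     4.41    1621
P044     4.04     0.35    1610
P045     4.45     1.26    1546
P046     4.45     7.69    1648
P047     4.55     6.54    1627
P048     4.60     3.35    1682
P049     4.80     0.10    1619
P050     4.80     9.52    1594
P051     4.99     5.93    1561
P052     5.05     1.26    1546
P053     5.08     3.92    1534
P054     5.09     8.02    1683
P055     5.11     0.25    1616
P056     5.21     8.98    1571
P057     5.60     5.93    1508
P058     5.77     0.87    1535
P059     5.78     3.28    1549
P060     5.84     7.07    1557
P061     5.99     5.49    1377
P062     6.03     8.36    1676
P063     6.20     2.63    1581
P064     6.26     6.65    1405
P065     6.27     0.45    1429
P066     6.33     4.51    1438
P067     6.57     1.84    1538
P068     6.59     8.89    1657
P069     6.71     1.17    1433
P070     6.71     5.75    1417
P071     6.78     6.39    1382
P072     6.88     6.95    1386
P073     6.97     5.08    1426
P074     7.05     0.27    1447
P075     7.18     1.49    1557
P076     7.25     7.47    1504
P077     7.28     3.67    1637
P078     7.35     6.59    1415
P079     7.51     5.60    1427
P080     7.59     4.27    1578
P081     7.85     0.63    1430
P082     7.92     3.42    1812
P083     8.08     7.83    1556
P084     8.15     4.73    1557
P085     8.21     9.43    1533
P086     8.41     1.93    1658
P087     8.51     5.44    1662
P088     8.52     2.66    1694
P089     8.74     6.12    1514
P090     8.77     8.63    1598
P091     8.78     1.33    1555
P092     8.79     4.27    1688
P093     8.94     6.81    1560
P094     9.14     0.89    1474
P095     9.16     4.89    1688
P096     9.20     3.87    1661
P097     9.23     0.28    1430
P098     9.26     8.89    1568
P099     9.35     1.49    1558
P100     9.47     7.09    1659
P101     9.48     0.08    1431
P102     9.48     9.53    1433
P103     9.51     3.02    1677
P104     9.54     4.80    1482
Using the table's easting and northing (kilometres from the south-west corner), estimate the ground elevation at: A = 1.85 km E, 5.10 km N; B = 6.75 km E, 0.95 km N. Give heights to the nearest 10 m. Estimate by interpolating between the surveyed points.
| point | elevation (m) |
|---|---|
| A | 1530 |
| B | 1430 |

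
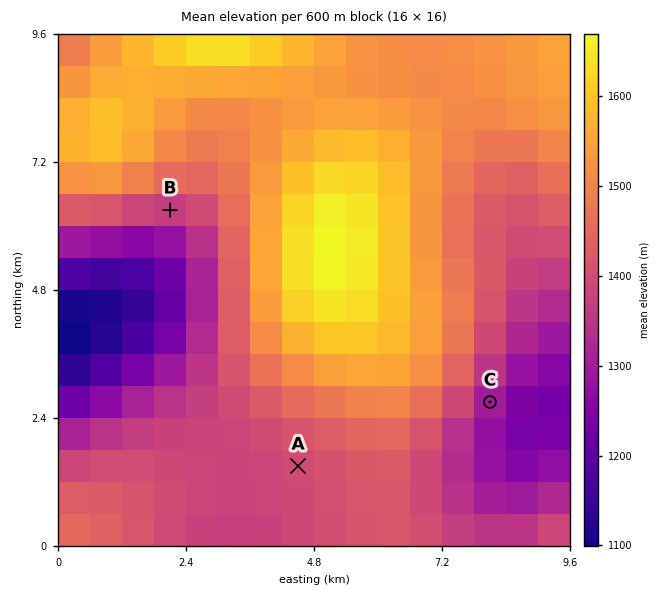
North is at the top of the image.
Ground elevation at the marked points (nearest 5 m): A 1395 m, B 1365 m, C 1300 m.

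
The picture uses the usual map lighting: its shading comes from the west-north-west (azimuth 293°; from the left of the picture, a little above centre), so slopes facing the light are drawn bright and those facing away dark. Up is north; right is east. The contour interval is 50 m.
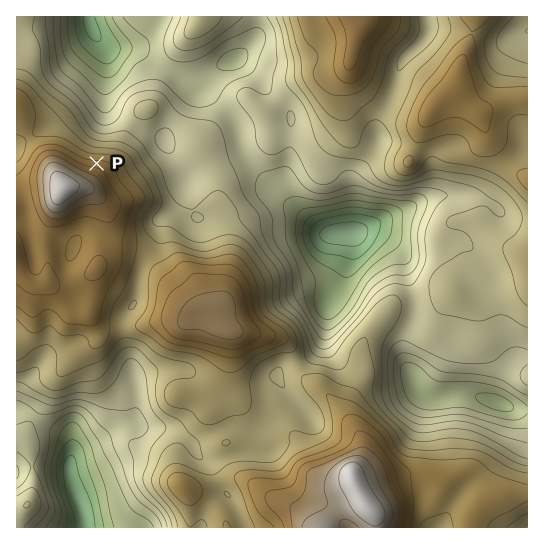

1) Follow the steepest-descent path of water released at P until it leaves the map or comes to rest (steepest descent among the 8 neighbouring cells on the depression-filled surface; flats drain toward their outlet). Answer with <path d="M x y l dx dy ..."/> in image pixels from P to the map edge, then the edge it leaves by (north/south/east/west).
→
<path d="M97 163l0-29 1-1 1-7 2-1 0-4 1-2 1-72-8-10 0-8-6-12"/>
exit: north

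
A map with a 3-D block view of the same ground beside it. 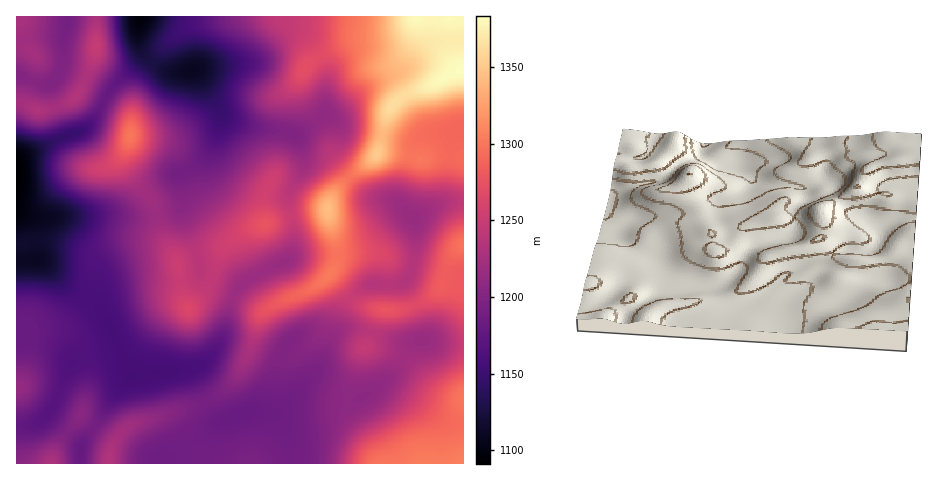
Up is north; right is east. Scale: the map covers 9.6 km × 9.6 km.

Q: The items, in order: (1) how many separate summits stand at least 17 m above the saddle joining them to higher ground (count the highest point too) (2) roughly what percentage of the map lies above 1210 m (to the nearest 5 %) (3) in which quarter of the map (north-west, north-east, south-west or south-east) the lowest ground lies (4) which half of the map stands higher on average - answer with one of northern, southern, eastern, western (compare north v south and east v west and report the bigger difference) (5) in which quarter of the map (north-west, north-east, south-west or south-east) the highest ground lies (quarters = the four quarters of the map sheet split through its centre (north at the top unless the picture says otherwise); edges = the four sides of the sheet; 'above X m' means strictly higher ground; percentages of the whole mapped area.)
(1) There are 12 summits with 17 m or more of prominence.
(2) Ground above 1210 m makes up about 55 % of the sheet.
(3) The lowest point lies in the north-west quarter of the map.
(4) On average the eastern half of the map is the higher ground.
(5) Look to the north-east quarter for the highest ground.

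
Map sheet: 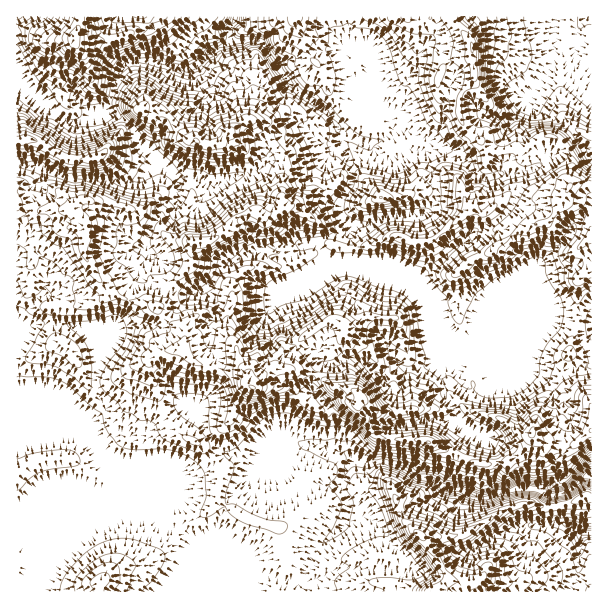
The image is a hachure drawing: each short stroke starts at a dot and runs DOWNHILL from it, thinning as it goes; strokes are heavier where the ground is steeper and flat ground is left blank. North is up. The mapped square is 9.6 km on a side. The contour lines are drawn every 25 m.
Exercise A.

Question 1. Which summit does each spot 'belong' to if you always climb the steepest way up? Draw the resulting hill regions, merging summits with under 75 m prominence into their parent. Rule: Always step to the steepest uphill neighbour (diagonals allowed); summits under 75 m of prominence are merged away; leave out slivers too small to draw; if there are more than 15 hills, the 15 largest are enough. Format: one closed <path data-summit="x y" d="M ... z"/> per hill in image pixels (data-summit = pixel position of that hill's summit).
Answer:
<path data-summit="362 398" d="M156 158l-2 6-14 14-15 4-33-4-23 0-33-12-20 1 1 425 22 0 4-11 11-15 19-23 19-15 22-11 14-1 12-5 7 1 14 14 19 2 15 13 59 24 0 4 7 7 11 0 15 6 13 1 7-20 12-15 19-18 5-8 5-21-8-12 0-6 13-23 3-2 12 5 18-1 12 2 12 6 6 6 18 4 9 7 10 3 1-14 4-18 14-23-2-5-8-3-5-5 0-8-13-19 0-12-17-48-1-17-5-15-19-19-55-22 5-4-2-24-3 0-18 2-11 6-13 2-17 15-10 0-12-5-17 0-9 4-16 8-18 22 2 6 4 4 40 14 12 0 8-8 12 16 8 18 7 6 18 6 2 7 5 5-8 7-4 9 0 11 4 6-4-1-6 3-8 8-6 11-4 13 0 8 2 1-15 4-18 20-5 1-28-11-16-17-8-16-17-13-40 28-24 2-12 9-3 7 8 15-1 2-8-10-12-30 0-9 8-5 5-7-8-22 4-27 10-12 9-17 25-8 15 2 11-11 4-1 11-12 7-4-34-7-14-9-5-7 0-4 9-15-4-9 7-23 7-15 9-7 9-2 4-6-2-13z"/><path data-summit="569 186" d="M555 16l-207 1 0 10 4 17-2 3 13-4 9 7 1 4-1 11-5 9 1 21 4 7 20 11 4 18-4 6 9 15 7-2 12 0 7 3 11 41-8 15-5 5-32 2-15 2-13 6-14 0 1 34-6 3 61 27 11 11 4 7 0 5 27 26 7 5 11 0 10-6 35 0 39-17 41 4 0-171-10-9-12-18 0-9 14-21 0-5 8-13 0-8-12-10-4-9 1-17-8 1-12-3-3-2z"/><path data-summit="420 534" d="M356 458l-8 9-8 16 0 6 8 12-5 21-5 8-19 18-12 15-6 19-8 1-21-7-12 0-4 5 1 11 315-1 6-19 2-35 3-4-11-9-14-1-2-2-3-21-13-12-16-1-14 5-10 0-11 6-12 0-13-8-15 0-15-10-18-4-6-6-12-6-12-2-18 1z"/><path data-summit="252 387" d="M206 289l-21 11-11 12-4 1-11 11-15-2-25 8-9 17-10 12-4 27 8 22-5 7-8 5 0 9 12 30 8 10 1-2-8-15 3-7 12-9 24-2 40-28 17 13 8 16 16 17 30 11 21-21 15-4-2-1 0-8 7-19 11-13 8-4-2-4 0-11 4-9 8-7-5-5-2-7-18-6-7-6-8-18-12-16-8 8-12 0-27-11-7 0-6-3z"/><path data-summit="197 141" d="M257 40l-26 0-19 10-14 14-9 4-12 0-15-7-30 0-12 13-14 36 2 4 17 6 8 8 6 15 7 3 33 34 16-2 12 8 8 0 19-10 24-6 10-8 2-10 6-8 26-11 6 0 16 11 14-2 0-13-6-10-43-36-25-39z"/><path data-summit="198 242" d="M308 133l-6 0-26 11-6 8-2 10-13 10-16 3-24 11-8 0-12-8-15 0-2 2 0 15-16 9-11 18-7 23 4 9-9 15 1 7 18 13 15 1 10 5 9 0 14-6 18-23 16-8 9-4 17 0 12 5 10 0 17-15 13-2 11-6 21-2 0-9-10-9-2-10 12-21 0-21-12-22-14 2z"/><path data-summit="533 432" d="M425 313l2 22 17 48 0 12 10 13 3 6 0 8 15 10-16 35-1 23 9 0 13 8 12 0 11-6 10 0 5-4 10-1 15 1 6 6 8 2 12-3 19-17 7-2-1-108-22 4-17-6-22 0-48-20 6 13 10 29-6 2-22-2-10-9-20-47z"/><path data-summit="74 39" d="M234 16l-217 0-1 70 10 2 21 20 7 2 14 11 13 1 8-2 7-8 10-4 14-34 9-12 8-2 25 1 15 7 12 0 9-4 14-14 18-9-1-14 6-7z"/><path data-summit="99 582" d="M144 511l-30 6-22 11-11 7-32 37-9 15 0 4 216 0 0-10 4-6-6-6 0-4-59-24-15-13-19-2z"/><path data-summit="294 17" d="M347 16l-111 0-2 7-5 4 0 8 1 4 4 3 23-2 6 3 26 40 16 14 16 11 11 11 7 11 23 12 15 0 15-6 4-4-4-19-18-9-6-9-1-12-5-5-9-2-7-7-2-16 8-9-3-8z"/><path data-summit="95 158" d="M23 86l-7 1 1 79 19 0 33 12 23 0 33 4 15-4 14-14 2-6-10-12-7-3-6-15-8-8-17-6-4-5-8 3-10 9-15 1-24-14-8-10z"/><path data-summit="381 197" d="M341 130l-3 1 0 12 12 21 0 21-10 16-2 12 9 10 18 1 13-6 15-2 27 0 10-7 6-11 2-9-12-37-6-2-12 0-18 8-6 0-6-2-13-14z"/>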